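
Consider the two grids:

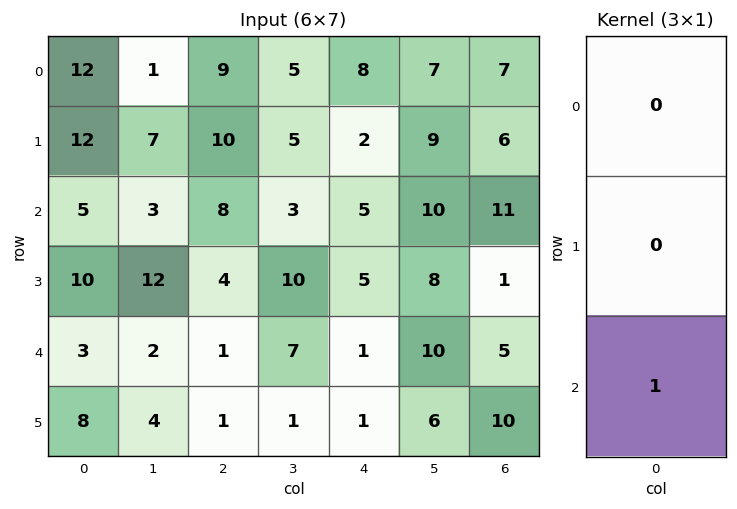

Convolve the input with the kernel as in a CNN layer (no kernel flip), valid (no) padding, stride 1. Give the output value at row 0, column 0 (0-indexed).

The receptive field on the input at this output position is [12 / 12 / 5]. Elementwise product with the kernel and sum: 5·1.

5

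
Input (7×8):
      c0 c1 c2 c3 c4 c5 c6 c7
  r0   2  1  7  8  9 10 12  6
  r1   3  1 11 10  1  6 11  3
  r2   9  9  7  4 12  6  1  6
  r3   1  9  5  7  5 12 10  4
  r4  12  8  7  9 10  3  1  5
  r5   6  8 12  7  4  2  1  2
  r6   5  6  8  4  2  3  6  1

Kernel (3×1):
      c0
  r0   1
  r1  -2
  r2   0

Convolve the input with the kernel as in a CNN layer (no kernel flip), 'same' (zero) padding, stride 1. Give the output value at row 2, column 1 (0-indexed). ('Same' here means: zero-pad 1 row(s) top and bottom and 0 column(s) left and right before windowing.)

The receptive field on the zero-padded input at this output position is [1 / 9 / 9]. Elementwise product with the kernel and sum: 1·1 + 9·-2.

-17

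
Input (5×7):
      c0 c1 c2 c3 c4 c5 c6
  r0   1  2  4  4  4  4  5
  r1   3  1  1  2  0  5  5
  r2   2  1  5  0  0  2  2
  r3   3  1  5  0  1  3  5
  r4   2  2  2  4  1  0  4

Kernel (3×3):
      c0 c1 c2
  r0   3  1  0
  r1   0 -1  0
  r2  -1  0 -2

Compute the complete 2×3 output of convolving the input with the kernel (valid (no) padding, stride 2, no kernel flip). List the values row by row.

Output[0,0]: The receptive field on the input at this output position is [1 2 4 / 3 1 1 / 2 1 5]. Elementwise product with the kernel and sum: 1·3 + 2·1 + 1·-1 + 2·-1 + 5·-2.

-8 9 7
0 11 -10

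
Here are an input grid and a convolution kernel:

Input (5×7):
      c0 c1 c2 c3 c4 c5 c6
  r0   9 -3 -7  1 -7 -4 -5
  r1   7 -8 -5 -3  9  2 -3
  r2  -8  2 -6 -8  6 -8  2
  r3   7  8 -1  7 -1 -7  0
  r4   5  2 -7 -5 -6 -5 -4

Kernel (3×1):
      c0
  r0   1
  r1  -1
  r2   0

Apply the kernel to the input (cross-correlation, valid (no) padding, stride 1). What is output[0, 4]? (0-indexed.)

-16

The receptive field on the input at this output position is [-7 / 9 / 6]. Elementwise product with the kernel and sum: -7·1 + 9·-1.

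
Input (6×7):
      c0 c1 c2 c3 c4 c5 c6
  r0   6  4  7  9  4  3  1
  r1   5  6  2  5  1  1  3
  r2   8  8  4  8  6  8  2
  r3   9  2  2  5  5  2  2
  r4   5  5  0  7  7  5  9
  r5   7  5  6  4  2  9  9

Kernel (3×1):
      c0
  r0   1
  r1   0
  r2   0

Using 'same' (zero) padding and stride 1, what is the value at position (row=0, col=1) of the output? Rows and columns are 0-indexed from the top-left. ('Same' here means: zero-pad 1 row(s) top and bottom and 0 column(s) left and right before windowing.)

The receptive field on the zero-padded input at this output position is [0 / 4 / 6]. Elementwise product with the kernel and sum: 0·1.

0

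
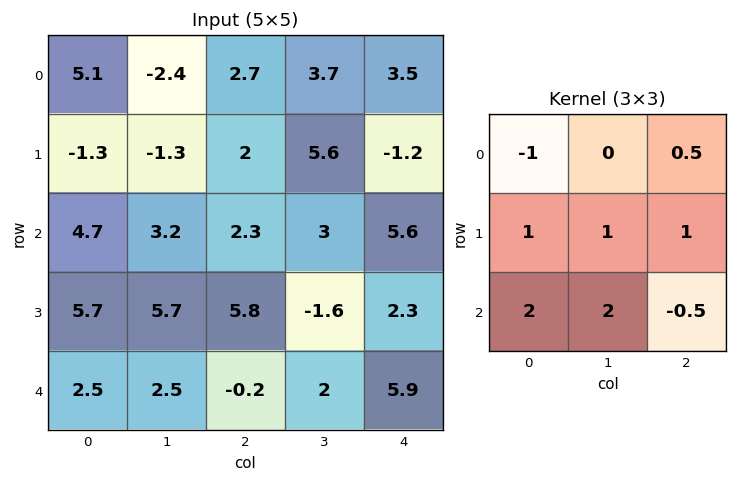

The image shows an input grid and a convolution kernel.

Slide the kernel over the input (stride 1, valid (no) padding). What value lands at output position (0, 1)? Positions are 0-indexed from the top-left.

20.05

The receptive field on the input at this output position is [-2.4 2.7 3.7 / -1.3 2 5.6 / 3.2 2.3 3]. Elementwise product with the kernel and sum: -2.4·-1 + 3.7·0.5 + -1.3·1 + 2·1 + 5.6·1 + 3.2·2 + 2.3·2 + 3·-0.5.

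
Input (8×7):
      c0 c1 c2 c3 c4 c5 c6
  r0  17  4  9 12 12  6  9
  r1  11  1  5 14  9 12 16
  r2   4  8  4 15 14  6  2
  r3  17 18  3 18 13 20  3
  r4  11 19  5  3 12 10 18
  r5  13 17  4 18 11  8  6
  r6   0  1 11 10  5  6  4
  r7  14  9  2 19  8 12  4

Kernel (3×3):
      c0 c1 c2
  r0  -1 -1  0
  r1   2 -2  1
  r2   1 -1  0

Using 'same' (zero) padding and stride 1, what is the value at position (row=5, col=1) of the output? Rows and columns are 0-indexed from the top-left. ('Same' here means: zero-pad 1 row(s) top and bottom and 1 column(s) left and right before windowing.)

The receptive field on the zero-padded input at this output position is [11 19 5 / 13 17 4 / 0 1 11]. Elementwise product with the kernel and sum: 11·-1 + 19·-1 + 13·2 + 17·-2 + 4·1 + 0·1 + 1·-1.

-35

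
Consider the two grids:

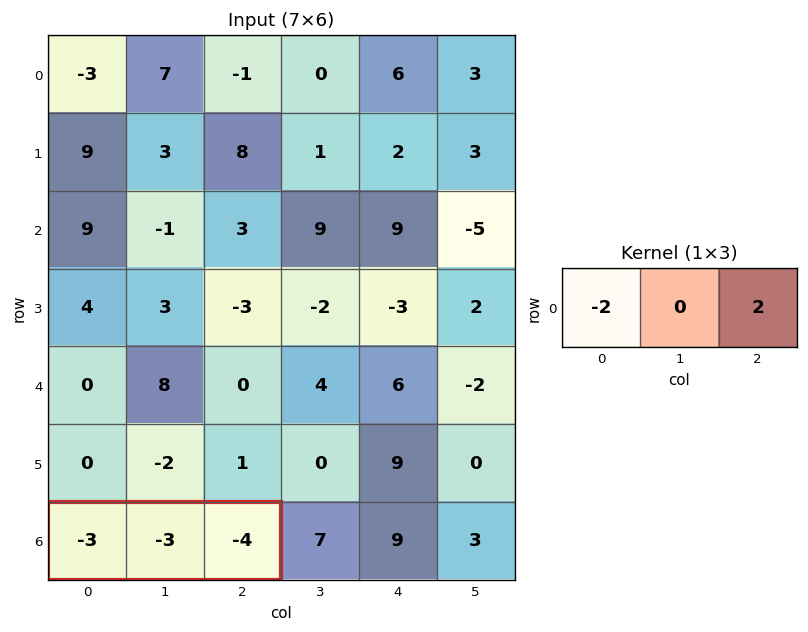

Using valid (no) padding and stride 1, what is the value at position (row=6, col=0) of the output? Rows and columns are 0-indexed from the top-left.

-2

The receptive field on the input at this output position is [-3 -3 -4]. Elementwise product with the kernel and sum: -3·-2 + -4·2.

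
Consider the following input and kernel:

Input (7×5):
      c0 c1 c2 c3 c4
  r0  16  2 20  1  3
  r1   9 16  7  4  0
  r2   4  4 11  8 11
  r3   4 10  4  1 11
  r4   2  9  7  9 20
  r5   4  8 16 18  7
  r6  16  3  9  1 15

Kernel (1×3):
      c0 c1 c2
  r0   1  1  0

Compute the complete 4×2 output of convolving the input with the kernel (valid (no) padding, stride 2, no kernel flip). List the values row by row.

18 21
8 19
11 16
19 10

Output[0,0]: The receptive field on the input at this output position is [16 2 20]. Elementwise product with the kernel and sum: 16·1 + 2·1.
Output[0,1]: The receptive field on the input at this output position is [20 1 3]. Elementwise product with the kernel and sum: 20·1 + 1·1.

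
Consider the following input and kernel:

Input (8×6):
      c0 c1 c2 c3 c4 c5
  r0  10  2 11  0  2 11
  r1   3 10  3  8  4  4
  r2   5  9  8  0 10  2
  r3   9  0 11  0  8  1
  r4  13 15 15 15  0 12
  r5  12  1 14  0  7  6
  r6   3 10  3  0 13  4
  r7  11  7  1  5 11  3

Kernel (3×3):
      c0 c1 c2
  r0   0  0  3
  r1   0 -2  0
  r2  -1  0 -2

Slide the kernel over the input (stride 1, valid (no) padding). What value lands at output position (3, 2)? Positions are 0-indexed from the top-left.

The receptive field on the input at this output position is [11 0 8 / 15 15 0 / 14 0 7]. Elementwise product with the kernel and sum: 8·3 + 15·-2 + 14·-1 + 7·-2.

-34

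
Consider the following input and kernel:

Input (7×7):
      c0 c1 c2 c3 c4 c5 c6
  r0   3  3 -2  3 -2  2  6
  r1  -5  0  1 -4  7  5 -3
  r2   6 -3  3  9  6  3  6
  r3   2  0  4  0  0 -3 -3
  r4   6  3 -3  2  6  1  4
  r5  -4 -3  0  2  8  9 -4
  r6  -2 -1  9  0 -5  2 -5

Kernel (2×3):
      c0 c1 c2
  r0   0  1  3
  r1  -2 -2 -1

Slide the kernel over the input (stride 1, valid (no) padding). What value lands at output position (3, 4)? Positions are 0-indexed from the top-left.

-30

The receptive field on the input at this output position is [0 -3 -3 / 6 1 4]. Elementwise product with the kernel and sum: -3·1 + -3·3 + 6·-2 + 1·-2 + 4·-1.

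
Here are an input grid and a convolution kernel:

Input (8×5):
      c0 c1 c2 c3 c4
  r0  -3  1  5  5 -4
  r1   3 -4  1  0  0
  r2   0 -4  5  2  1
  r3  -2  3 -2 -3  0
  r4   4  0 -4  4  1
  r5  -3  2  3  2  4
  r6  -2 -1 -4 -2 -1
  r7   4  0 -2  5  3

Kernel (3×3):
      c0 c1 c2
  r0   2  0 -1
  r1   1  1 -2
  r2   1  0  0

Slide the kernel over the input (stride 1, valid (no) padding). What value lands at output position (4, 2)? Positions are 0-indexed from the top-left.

The receptive field on the input at this output position is [-4 4 1 / 3 2 4 / -4 -2 -1]. Elementwise product with the kernel and sum: -4·2 + 1·-1 + 3·1 + 2·1 + 4·-2 + -4·1.

-16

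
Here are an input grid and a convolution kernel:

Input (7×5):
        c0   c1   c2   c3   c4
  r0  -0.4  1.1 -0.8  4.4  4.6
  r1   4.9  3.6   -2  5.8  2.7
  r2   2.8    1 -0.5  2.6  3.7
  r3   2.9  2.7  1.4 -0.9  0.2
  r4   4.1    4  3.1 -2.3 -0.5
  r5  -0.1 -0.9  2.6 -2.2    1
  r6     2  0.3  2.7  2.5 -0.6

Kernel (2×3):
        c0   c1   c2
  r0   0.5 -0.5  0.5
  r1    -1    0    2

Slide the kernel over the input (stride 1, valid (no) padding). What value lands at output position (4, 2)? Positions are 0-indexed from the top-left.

1.85

The receptive field on the input at this output position is [3.1 -2.3 -0.5 / 2.6 -2.2 1]. Elementwise product with the kernel and sum: 3.1·0.5 + -2.3·-0.5 + -0.5·0.5 + 2.6·-1 + 1·2.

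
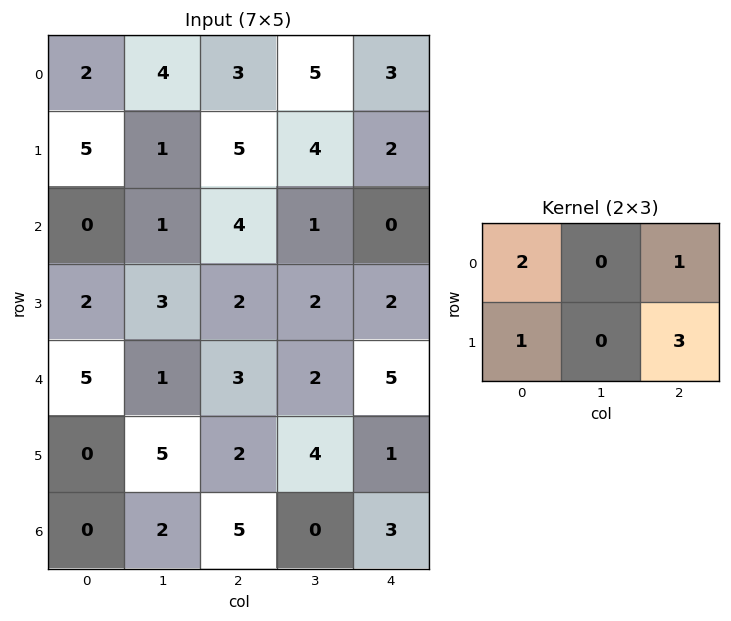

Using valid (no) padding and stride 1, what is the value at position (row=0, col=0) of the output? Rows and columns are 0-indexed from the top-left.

27

The receptive field on the input at this output position is [2 4 3 / 5 1 5]. Elementwise product with the kernel and sum: 2·2 + 3·1 + 5·1 + 5·3.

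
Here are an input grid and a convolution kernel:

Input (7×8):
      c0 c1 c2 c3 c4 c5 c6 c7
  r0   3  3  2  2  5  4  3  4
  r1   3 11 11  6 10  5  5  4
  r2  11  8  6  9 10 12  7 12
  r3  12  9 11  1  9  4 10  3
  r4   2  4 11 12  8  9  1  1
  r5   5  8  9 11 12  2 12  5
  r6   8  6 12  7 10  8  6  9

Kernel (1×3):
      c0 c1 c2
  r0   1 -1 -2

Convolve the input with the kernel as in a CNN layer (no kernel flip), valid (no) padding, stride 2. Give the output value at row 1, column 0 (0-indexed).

The receptive field on the input at this output position is [11 8 6]. Elementwise product with the kernel and sum: 11·1 + 8·-1 + 6·-2.

-9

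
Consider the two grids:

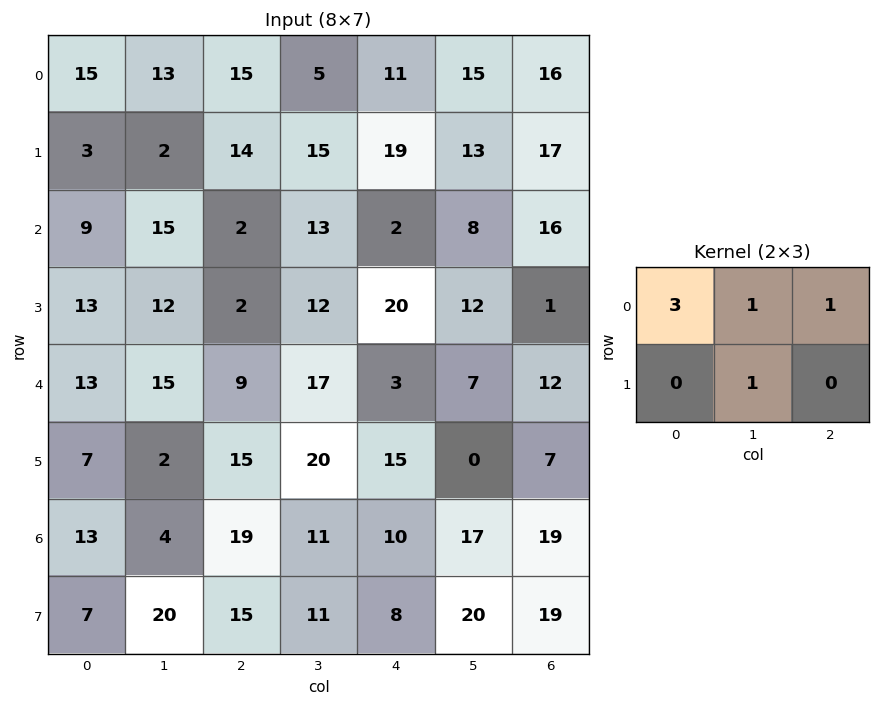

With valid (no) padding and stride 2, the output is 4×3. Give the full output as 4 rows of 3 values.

Output[0,0]: The receptive field on the input at this output position is [15 13 15 / 3 2 14]. Elementwise product with the kernel and sum: 15·3 + 13·1 + 15·1 + 2·1.

75 76 77
56 33 42
65 67 28
82 89 86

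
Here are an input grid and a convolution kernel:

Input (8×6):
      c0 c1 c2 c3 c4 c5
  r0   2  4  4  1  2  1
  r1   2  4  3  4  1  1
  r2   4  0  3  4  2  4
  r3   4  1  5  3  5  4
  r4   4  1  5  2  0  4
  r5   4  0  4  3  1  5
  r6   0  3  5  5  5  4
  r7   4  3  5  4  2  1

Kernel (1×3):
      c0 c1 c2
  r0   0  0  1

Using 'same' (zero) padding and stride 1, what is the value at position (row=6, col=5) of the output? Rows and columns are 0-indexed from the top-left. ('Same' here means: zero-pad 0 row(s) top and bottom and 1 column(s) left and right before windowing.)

0

The receptive field on the zero-padded input at this output position is [5 4 0]. Elementwise product with the kernel and sum: 0·1.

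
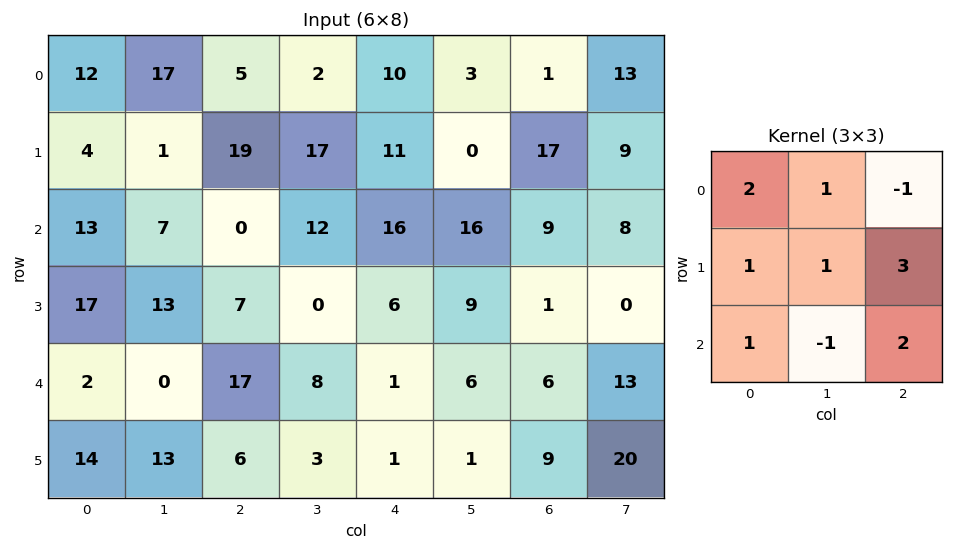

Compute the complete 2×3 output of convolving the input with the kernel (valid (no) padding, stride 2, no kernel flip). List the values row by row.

Output[0,0]: The receptive field on the input at this output position is [12 17 5 / 4 1 19 / 13 7 0]. Elementwise product with the kernel and sum: 12·2 + 17·1 + 5·-1 + 4·1 + 1·1 + 19·3 + 13·1 + 7·-1 + 0·2.
Output[0,1]: The receptive field on the input at this output position is [5 2 10 / 19 17 11 / 0 12 16]. Elementwise product with the kernel and sum: 5·2 + 2·1 + 10·-1 + 19·1 + 17·1 + 11·3 + 0·1 + 12·-1 + 16·2.

104 91 102
120 32 64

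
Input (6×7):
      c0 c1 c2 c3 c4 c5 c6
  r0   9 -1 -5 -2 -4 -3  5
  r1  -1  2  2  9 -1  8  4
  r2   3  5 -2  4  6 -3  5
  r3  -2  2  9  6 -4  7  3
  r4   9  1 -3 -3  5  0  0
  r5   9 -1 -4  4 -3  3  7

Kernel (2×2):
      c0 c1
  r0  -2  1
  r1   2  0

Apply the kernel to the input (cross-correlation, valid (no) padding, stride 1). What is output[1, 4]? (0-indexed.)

22

The receptive field on the input at this output position is [-1 8 / 6 -3]. Elementwise product with the kernel and sum: -1·-2 + 8·1 + 6·2.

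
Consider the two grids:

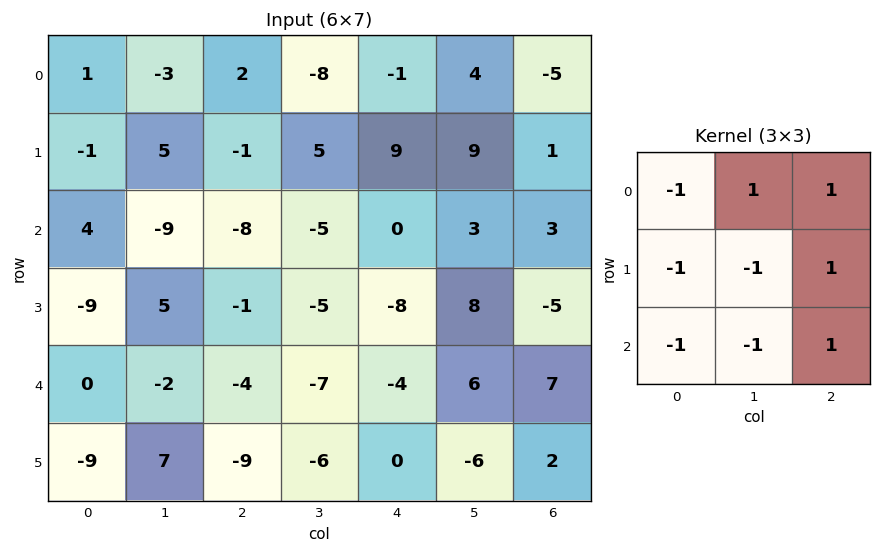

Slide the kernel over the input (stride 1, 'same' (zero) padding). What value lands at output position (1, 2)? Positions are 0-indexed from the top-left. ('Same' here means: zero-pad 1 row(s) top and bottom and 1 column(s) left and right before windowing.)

The receptive field on the zero-padded input at this output position is [-3 2 -8 / 5 -1 5 / -9 -8 -5]. Elementwise product with the kernel and sum: -3·-1 + 2·1 + -8·1 + 5·-1 + -1·-1 + 5·1 + -9·-1 + -8·-1 + -5·1.

10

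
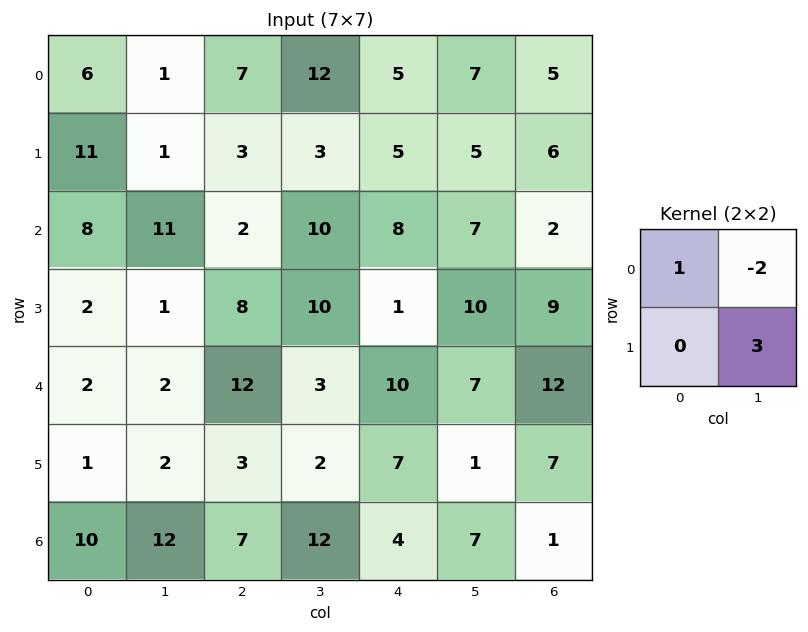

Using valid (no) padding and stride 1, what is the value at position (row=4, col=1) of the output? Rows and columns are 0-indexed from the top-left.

-13

The receptive field on the input at this output position is [2 12 / 2 3]. Elementwise product with the kernel and sum: 2·1 + 12·-2 + 3·3.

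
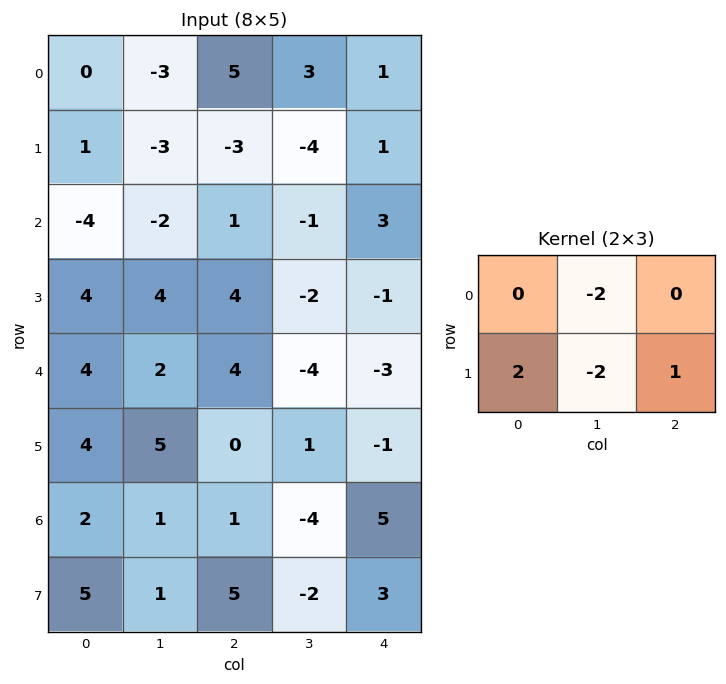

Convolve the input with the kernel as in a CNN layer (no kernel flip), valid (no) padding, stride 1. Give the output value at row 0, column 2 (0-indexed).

-3

The receptive field on the input at this output position is [5 3 1 / -3 -4 1]. Elementwise product with the kernel and sum: 3·-2 + -3·2 + -4·-2 + 1·1.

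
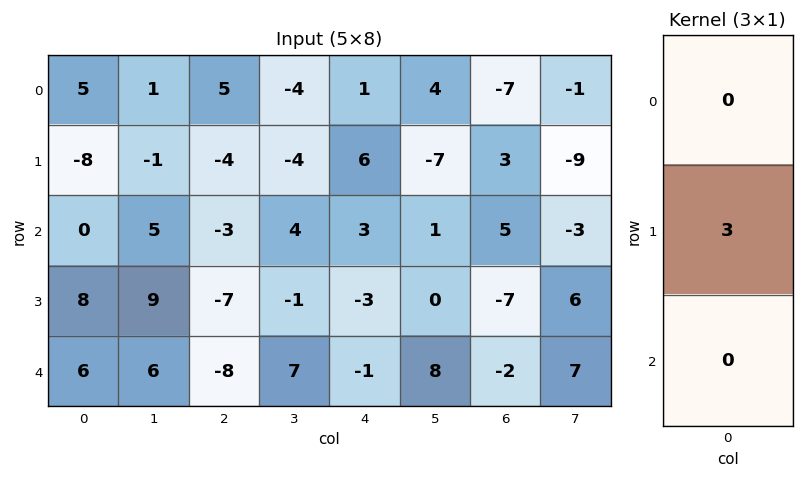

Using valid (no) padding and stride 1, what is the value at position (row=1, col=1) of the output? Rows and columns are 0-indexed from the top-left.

15

The receptive field on the input at this output position is [-1 / 5 / 9]. Elementwise product with the kernel and sum: 5·3.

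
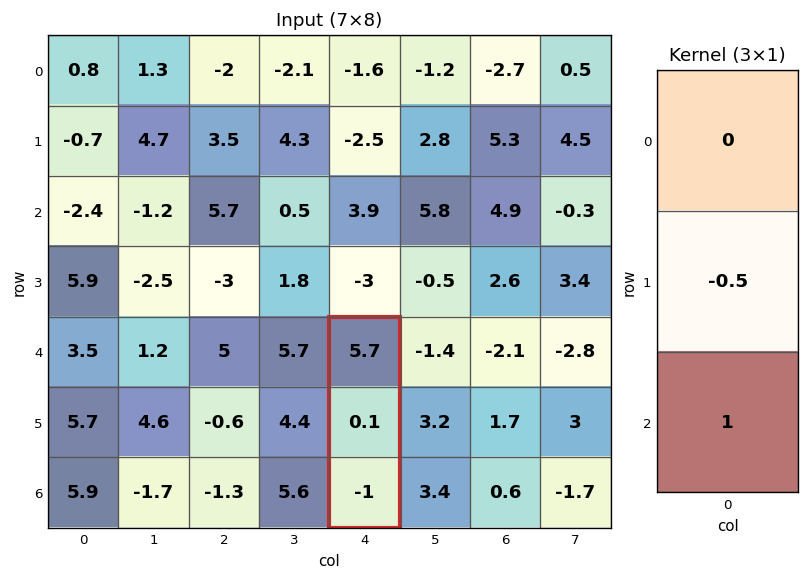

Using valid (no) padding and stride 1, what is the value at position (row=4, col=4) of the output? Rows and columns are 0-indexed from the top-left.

-1.05

The receptive field on the input at this output position is [5.7 / 0.1 / -1]. Elementwise product with the kernel and sum: 0.1·-0.5 + -1·1.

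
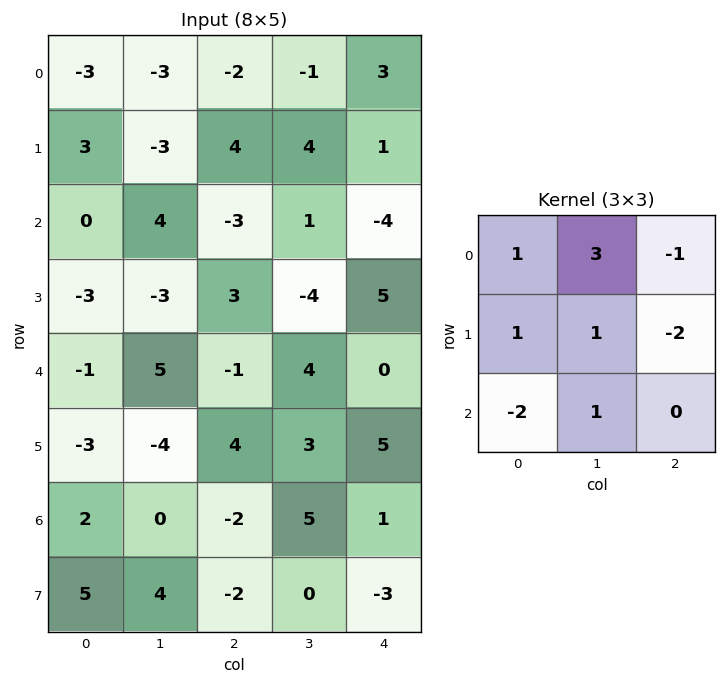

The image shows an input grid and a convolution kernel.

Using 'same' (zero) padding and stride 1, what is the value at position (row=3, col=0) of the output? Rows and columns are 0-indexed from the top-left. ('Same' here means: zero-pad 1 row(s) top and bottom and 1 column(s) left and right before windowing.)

The receptive field on the zero-padded input at this output position is [0 0 4 / 0 -3 -3 / 0 -1 5]. Elementwise product with the kernel and sum: 0·1 + 0·3 + 4·-1 + 0·1 + -3·1 + -3·-2 + 0·-2 + -1·1.

-2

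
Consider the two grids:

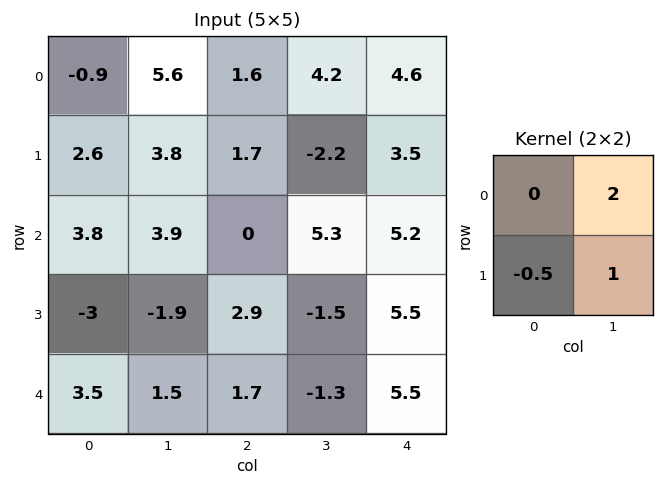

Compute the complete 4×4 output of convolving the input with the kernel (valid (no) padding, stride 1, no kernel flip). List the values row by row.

Output[0,0]: The receptive field on the input at this output position is [-0.9 5.6 / 2.6 3.8]. Elementwise product with the kernel and sum: 5.6·2 + 2.6·-0.5 + 3.8·1.

13.7 3 5.35 13.8
9.6 1.45 0.9 9.55
7.4 3.85 7.65 16.65
-4.05 6.75 -5.15 17.15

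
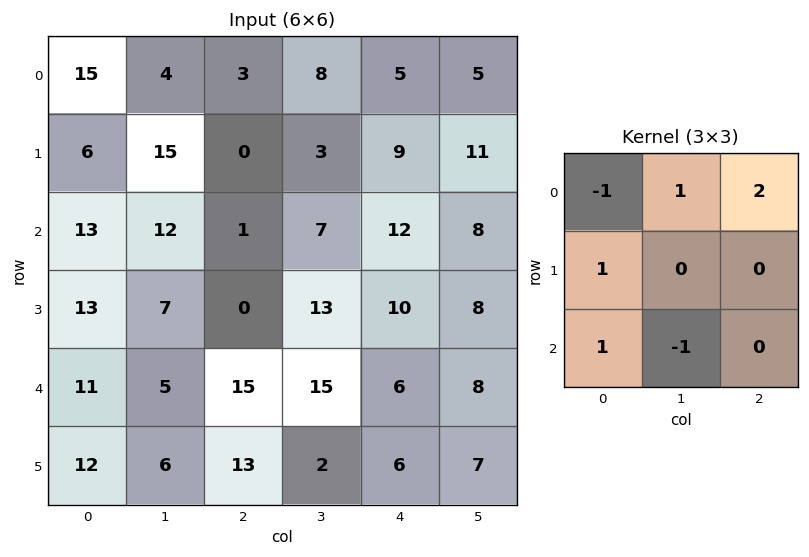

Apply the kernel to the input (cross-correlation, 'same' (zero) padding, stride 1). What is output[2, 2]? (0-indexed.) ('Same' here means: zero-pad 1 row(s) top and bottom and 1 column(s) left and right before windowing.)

The receptive field on the zero-padded input at this output position is [15 0 3 / 12 1 7 / 7 0 13]. Elementwise product with the kernel and sum: 15·-1 + 0·1 + 3·2 + 12·1 + 7·1 + 0·-1.

10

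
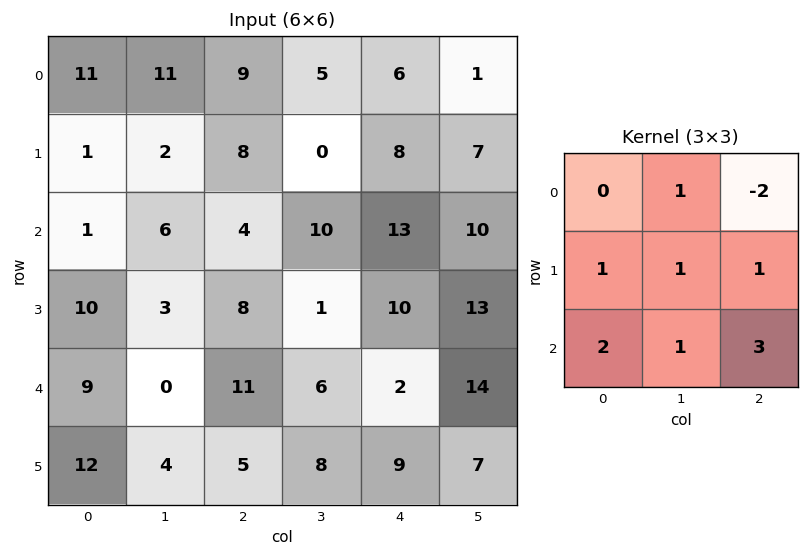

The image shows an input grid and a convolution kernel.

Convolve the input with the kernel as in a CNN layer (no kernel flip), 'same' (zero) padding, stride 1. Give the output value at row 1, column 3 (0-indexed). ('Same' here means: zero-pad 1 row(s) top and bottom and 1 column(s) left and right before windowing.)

66

The receptive field on the zero-padded input at this output position is [9 5 6 / 8 0 8 / 4 10 13]. Elementwise product with the kernel and sum: 5·1 + 6·-2 + 8·1 + 0·1 + 8·1 + 4·2 + 10·1 + 13·3.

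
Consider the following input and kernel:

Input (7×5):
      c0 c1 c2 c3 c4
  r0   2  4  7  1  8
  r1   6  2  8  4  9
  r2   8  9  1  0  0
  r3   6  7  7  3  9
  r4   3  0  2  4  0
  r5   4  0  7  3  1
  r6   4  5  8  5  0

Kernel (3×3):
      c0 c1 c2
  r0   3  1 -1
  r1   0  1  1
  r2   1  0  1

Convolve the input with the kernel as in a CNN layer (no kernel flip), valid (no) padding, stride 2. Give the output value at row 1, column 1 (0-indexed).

17

The receptive field on the input at this output position is [1 0 0 / 7 3 9 / 2 4 0]. Elementwise product with the kernel and sum: 1·3 + 0·1 + 0·-1 + 3·1 + 9·1 + 2·1 + 0·1.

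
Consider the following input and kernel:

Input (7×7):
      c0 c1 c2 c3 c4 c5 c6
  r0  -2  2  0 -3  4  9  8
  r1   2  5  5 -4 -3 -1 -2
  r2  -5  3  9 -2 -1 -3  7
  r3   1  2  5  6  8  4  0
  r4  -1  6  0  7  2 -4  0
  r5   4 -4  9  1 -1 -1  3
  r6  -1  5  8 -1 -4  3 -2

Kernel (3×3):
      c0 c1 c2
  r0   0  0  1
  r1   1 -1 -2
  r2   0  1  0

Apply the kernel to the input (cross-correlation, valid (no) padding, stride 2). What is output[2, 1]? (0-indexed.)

The receptive field on the input at this output position is [0 7 2 / 9 1 -1 / 8 -1 -4]. Elementwise product with the kernel and sum: 2·1 + 9·1 + 1·-1 + -1·-2 + -1·1.

11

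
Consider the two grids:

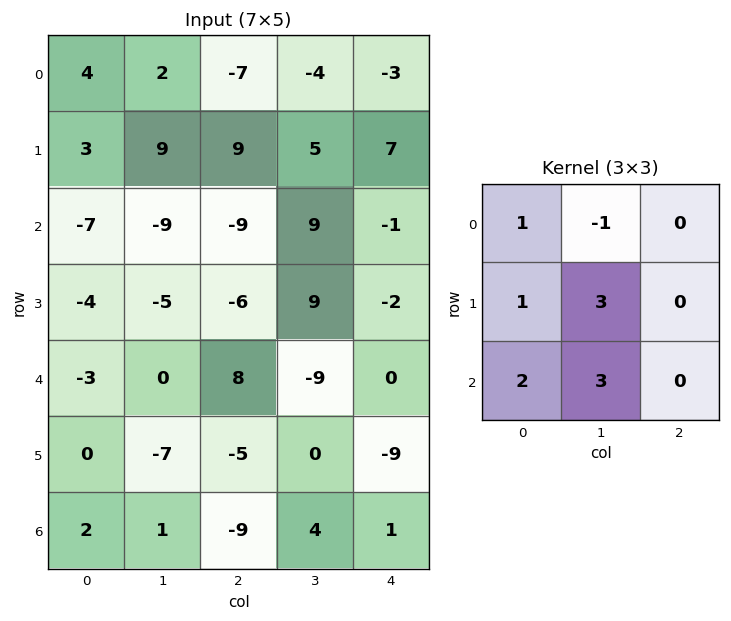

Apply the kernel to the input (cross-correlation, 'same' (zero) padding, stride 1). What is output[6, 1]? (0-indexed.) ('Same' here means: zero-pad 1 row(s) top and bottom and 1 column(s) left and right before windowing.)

12

The receptive field on the zero-padded input at this output position is [0 -7 -5 / 2 1 -9 / 0 0 0]. Elementwise product with the kernel and sum: 0·1 + -7·-1 + 2·1 + 1·3 + 0·2 + 0·3.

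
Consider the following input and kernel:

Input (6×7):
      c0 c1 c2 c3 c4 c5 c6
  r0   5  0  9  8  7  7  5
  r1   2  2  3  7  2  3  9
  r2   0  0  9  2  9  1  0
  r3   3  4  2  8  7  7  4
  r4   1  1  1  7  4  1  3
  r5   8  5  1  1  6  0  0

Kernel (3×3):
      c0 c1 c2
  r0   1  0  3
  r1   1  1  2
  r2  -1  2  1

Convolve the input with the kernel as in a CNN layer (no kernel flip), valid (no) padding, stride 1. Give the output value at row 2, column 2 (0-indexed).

The receptive field on the input at this output position is [9 2 9 / 2 8 7 / 1 7 4]. Elementwise product with the kernel and sum: 9·1 + 9·3 + 2·1 + 8·1 + 7·2 + 1·-1 + 7·2 + 4·1.

77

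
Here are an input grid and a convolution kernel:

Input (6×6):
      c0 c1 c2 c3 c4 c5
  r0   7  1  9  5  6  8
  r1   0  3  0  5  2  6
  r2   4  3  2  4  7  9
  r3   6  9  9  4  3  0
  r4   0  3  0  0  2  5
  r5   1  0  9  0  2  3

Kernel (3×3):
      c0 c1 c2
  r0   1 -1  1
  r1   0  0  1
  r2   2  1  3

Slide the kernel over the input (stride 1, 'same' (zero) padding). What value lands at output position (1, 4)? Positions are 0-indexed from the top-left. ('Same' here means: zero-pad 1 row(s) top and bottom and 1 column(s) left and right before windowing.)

55

The receptive field on the zero-padded input at this output position is [5 6 8 / 5 2 6 / 4 7 9]. Elementwise product with the kernel and sum: 5·1 + 6·-1 + 8·1 + 6·1 + 4·2 + 7·1 + 9·3.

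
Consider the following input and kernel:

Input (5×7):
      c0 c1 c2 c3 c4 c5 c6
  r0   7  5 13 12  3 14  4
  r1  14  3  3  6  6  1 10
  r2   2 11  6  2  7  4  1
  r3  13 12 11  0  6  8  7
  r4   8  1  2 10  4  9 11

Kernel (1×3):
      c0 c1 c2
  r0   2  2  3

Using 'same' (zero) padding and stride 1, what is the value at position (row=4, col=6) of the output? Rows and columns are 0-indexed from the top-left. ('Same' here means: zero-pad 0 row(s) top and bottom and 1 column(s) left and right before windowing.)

The receptive field on the zero-padded input at this output position is [9 11 0]. Elementwise product with the kernel and sum: 9·2 + 11·2 + 0·3.

40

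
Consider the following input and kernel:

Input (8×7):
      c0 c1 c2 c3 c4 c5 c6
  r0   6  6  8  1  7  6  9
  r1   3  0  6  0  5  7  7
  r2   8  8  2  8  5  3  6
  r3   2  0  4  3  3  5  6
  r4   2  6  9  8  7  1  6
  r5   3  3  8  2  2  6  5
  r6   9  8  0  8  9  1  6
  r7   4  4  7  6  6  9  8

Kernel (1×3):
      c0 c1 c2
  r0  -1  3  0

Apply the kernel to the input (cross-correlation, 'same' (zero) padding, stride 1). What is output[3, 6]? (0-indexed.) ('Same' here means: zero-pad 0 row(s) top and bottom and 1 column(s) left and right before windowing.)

13

The receptive field on the zero-padded input at this output position is [5 6 0]. Elementwise product with the kernel and sum: 5·-1 + 6·3.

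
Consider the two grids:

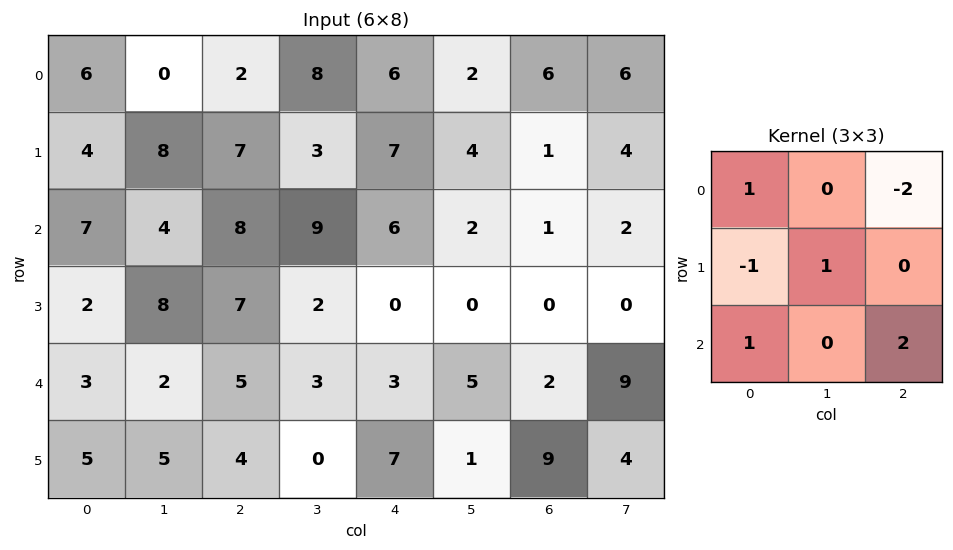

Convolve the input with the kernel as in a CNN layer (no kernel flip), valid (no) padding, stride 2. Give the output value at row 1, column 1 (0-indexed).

The receptive field on the input at this output position is [8 9 6 / 7 2 0 / 5 3 3]. Elementwise product with the kernel and sum: 8·1 + 6·-2 + 7·-1 + 2·1 + 5·1 + 3·2.

2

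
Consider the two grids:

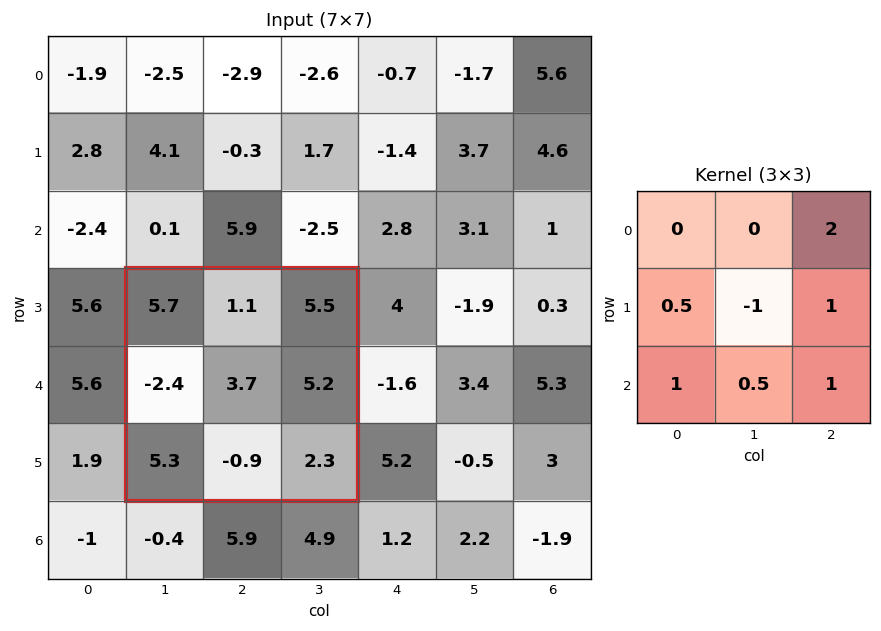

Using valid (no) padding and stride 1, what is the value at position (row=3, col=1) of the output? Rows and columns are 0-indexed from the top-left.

The receptive field on the input at this output position is [5.7 1.1 5.5 / -2.4 3.7 5.2 / 5.3 -0.9 2.3]. Elementwise product with the kernel and sum: 5.5·2 + -2.4·0.5 + 3.7·-1 + 5.2·1 + 5.3·1 + -0.9·0.5 + 2.3·1.

18.45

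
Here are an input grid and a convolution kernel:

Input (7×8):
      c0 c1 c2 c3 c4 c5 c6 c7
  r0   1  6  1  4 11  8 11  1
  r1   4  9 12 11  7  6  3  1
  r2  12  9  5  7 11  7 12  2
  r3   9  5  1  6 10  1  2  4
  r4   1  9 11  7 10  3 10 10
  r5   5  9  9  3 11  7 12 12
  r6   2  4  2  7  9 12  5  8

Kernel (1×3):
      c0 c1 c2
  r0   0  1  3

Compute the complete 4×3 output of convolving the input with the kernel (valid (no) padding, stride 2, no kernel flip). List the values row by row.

9 37 41
24 40 43
42 37 33
10 34 27

Output[0,0]: The receptive field on the input at this output position is [1 6 1]. Elementwise product with the kernel and sum: 6·1 + 1·3.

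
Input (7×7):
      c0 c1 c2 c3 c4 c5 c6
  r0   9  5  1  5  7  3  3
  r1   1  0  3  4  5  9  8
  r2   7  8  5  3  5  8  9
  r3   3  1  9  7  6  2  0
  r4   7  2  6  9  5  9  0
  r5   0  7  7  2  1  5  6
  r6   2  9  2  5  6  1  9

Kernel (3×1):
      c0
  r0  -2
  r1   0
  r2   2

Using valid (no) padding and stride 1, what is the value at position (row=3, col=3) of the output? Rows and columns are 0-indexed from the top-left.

-10

The receptive field on the input at this output position is [7 / 9 / 2]. Elementwise product with the kernel and sum: 7·-2 + 2·2.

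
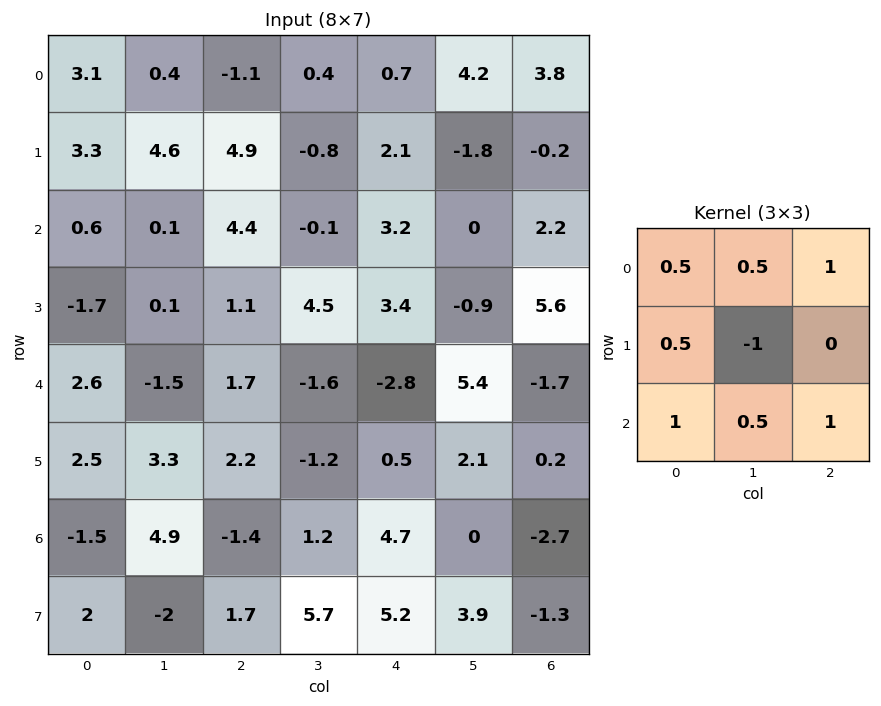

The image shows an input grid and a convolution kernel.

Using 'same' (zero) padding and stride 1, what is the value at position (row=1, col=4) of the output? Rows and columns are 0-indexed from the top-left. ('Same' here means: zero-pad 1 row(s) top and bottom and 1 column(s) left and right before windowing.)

3.75

The receptive field on the zero-padded input at this output position is [0.4 0.7 4.2 / -0.8 2.1 -1.8 / -0.1 3.2 0]. Elementwise product with the kernel and sum: 0.4·0.5 + 0.7·0.5 + 4.2·1 + -0.8·0.5 + 2.1·-1 + -0.1·1 + 3.2·0.5 + 0·1.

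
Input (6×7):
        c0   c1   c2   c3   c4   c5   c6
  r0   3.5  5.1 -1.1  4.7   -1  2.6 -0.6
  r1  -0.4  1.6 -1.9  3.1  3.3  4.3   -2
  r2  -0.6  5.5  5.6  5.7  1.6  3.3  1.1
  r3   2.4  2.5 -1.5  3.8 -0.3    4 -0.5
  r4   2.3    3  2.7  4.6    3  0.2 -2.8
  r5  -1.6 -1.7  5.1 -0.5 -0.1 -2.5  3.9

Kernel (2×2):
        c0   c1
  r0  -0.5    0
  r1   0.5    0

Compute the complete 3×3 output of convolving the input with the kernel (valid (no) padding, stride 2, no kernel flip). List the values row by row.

Output[0,0]: The receptive field on the input at this output position is [3.5 5.1 / -0.4 1.6]. Elementwise product with the kernel and sum: 3.5·-0.5 + -0.4·0.5.
Output[0,1]: The receptive field on the input at this output position is [-1.1 4.7 / -1.9 3.1]. Elementwise product with the kernel and sum: -1.1·-0.5 + -1.9·0.5.

-1.95 -0.4 2.15
1.5 -3.55 -0.95
-1.95 1.2 -1.55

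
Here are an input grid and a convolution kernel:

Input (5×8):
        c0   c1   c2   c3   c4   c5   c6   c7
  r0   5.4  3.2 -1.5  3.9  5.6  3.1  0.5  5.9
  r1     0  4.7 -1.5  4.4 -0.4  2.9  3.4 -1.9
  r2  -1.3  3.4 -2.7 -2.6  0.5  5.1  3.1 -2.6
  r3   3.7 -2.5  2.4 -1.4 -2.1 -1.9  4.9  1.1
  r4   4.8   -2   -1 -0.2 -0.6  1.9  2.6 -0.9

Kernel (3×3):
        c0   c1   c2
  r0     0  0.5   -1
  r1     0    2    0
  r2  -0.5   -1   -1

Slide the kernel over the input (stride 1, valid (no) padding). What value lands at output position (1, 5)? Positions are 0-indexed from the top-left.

The receptive field on the input at this output position is [2.9 3.4 -1.9 / 5.1 3.1 -2.6 / -1.9 4.9 1.1]. Elementwise product with the kernel and sum: 3.4·0.5 + -1.9·-1 + 3.1·2 + -1.9·-0.5 + 4.9·-1 + 1.1·-1.

4.75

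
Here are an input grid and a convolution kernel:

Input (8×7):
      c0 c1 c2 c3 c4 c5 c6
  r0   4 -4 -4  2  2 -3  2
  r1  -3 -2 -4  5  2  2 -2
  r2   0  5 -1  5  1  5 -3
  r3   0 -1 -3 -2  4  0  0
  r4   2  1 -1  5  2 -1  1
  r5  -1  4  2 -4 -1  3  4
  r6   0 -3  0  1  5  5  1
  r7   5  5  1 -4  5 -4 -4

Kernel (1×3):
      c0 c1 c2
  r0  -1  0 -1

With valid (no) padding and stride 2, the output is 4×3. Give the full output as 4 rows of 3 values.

0 2 -4
1 0 2
-1 -1 -3
0 -5 -6

Output[0,0]: The receptive field on the input at this output position is [4 -4 -4]. Elementwise product with the kernel and sum: 4·-1 + -4·-1.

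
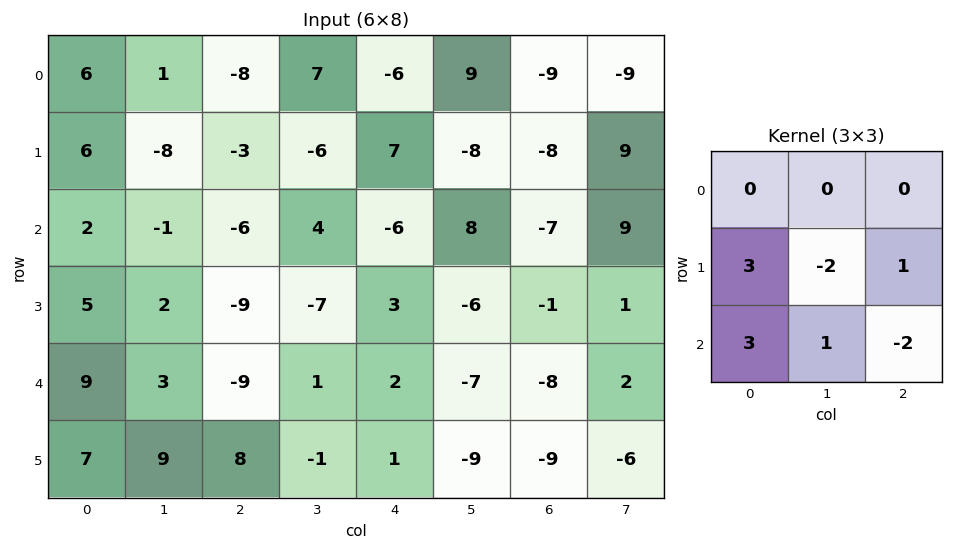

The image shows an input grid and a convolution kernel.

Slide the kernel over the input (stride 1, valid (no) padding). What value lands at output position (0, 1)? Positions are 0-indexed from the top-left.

-41

The receptive field on the input at this output position is [1 -8 7 / -8 -3 -6 / -1 -6 4]. Elementwise product with the kernel and sum: -8·3 + -3·-2 + -6·1 + -1·3 + -6·1 + 4·-2.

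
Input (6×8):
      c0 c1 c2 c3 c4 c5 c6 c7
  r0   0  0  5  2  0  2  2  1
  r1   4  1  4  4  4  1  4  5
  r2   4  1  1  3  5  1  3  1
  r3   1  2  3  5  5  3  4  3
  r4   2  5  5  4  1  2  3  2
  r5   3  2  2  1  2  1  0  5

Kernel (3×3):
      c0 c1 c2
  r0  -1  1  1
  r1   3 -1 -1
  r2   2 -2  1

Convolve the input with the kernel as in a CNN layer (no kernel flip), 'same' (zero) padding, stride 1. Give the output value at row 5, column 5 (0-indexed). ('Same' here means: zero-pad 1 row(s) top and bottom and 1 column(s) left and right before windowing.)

The receptive field on the zero-padded input at this output position is [1 2 3 / 2 1 0 / 0 0 0]. Elementwise product with the kernel and sum: 1·-1 + 2·1 + 3·1 + 2·3 + 1·-1 + 0·-1 + 0·2 + 0·-2 + 0·1.

9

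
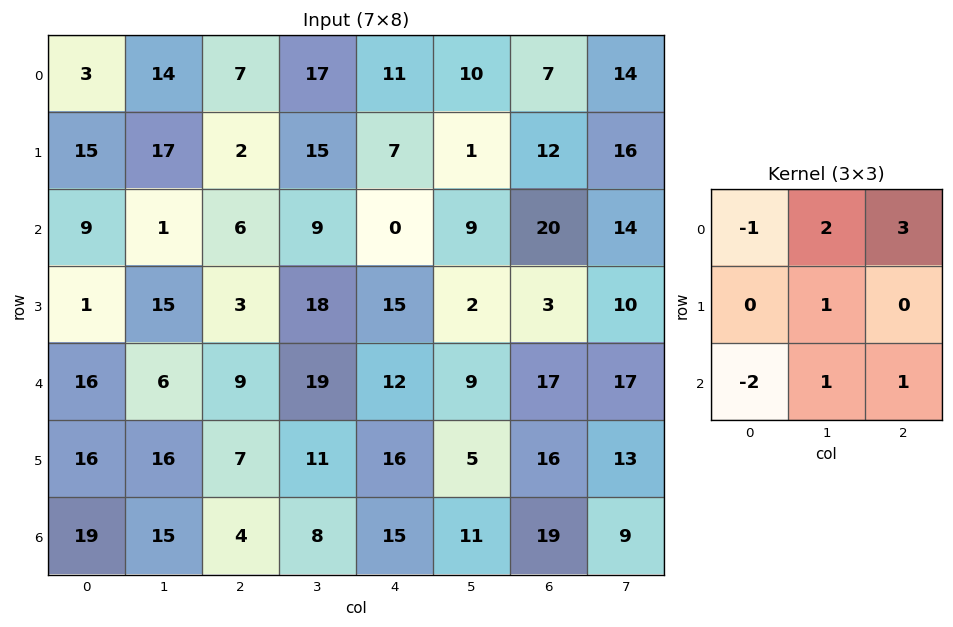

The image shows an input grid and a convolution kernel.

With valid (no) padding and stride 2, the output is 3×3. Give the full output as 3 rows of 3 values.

52 72 60
9 43 82
20 91 62

Output[0,0]: The receptive field on the input at this output position is [3 14 7 / 15 17 2 / 9 1 6]. Elementwise product with the kernel and sum: 3·-1 + 14·2 + 7·3 + 17·1 + 9·-2 + 1·1 + 6·1.
Output[0,1]: The receptive field on the input at this output position is [7 17 11 / 2 15 7 / 6 9 0]. Elementwise product with the kernel and sum: 7·-1 + 17·2 + 11·3 + 15·1 + 6·-2 + 9·1 + 0·1.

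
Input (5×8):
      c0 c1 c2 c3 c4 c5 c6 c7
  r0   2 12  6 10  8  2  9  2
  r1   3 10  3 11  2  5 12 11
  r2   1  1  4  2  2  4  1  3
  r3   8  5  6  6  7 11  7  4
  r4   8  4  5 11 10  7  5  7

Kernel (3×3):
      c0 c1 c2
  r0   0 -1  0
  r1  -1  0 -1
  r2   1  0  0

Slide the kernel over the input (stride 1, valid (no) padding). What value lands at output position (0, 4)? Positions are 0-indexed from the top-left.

-14

The receptive field on the input at this output position is [8 2 9 / 2 5 12 / 2 4 1]. Elementwise product with the kernel and sum: 2·-1 + 2·-1 + 12·-1 + 2·1.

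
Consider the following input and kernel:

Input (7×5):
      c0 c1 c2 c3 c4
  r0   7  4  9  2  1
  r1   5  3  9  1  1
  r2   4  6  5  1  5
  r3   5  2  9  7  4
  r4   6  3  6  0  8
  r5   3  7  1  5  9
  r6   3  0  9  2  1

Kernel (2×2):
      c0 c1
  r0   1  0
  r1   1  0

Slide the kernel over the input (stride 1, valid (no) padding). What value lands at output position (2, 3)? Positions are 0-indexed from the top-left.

8

The receptive field on the input at this output position is [1 5 / 7 4]. Elementwise product with the kernel and sum: 1·1 + 7·1.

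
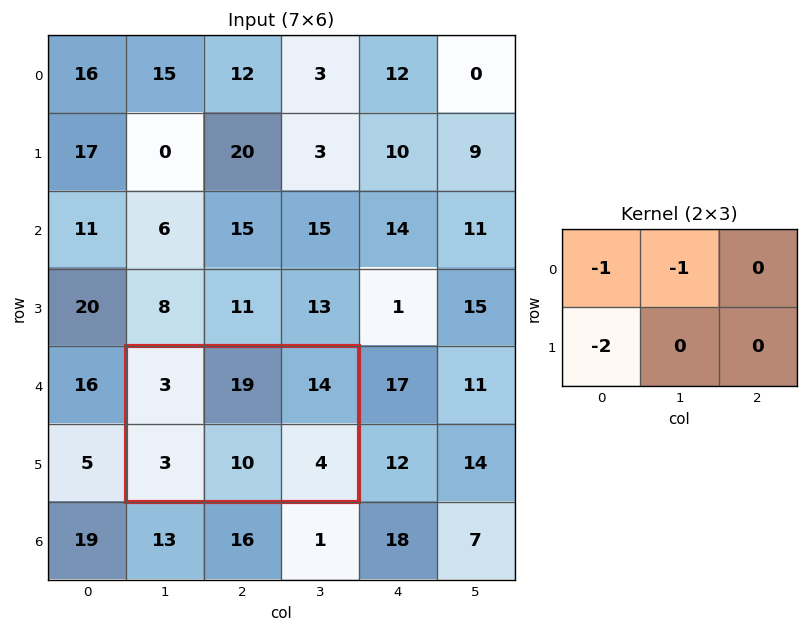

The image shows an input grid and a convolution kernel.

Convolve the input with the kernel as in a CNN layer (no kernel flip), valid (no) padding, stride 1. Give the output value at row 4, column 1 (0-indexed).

-28

The receptive field on the input at this output position is [3 19 14 / 3 10 4]. Elementwise product with the kernel and sum: 3·-1 + 19·-1 + 3·-2.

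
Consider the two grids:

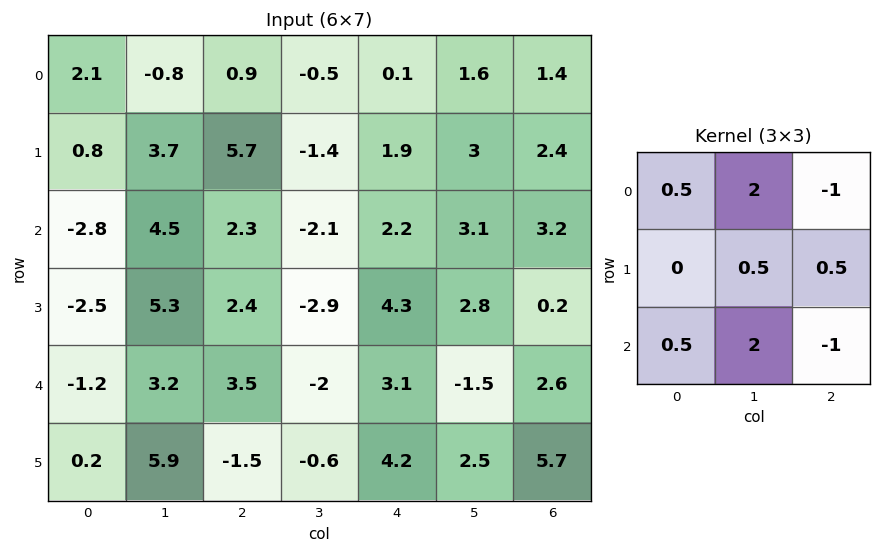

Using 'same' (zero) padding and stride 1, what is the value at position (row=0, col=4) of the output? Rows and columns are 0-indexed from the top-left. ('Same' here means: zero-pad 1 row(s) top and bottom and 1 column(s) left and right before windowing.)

0.95

The receptive field on the zero-padded input at this output position is [0 0 0 / -0.5 0.1 1.6 / -1.4 1.9 3]. Elementwise product with the kernel and sum: 0·0.5 + 0·2 + 0·-1 + 0.1·0.5 + 1.6·0.5 + -1.4·0.5 + 1.9·2 + 3·-1.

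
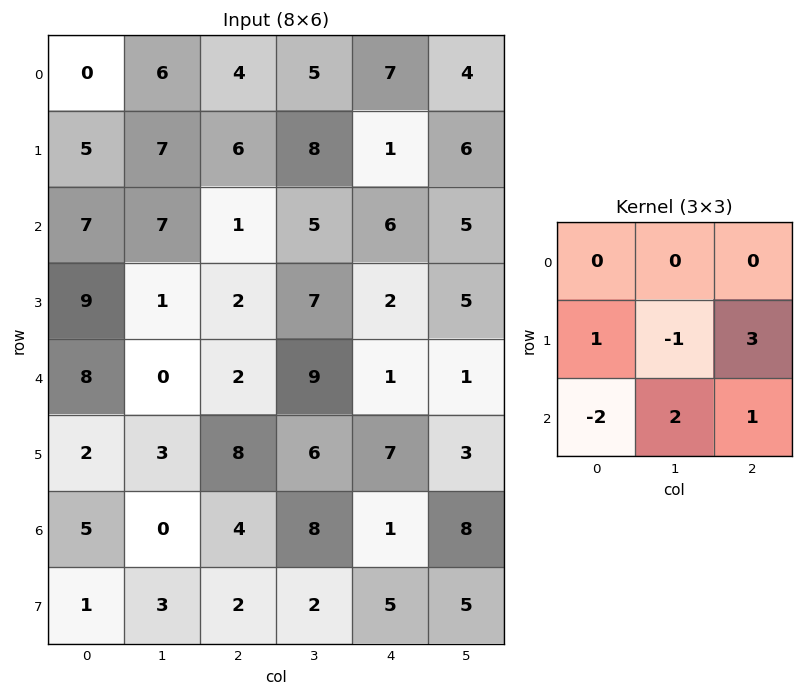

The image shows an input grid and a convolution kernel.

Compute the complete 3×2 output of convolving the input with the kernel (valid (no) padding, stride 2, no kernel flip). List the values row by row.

Output[0,0]: The receptive field on the input at this output position is [0 6 4 / 5 7 6 / 7 7 1]. Elementwise product with the kernel and sum: 5·1 + 7·-1 + 6·3 + 7·-2 + 7·2 + 1·1.

17 15
0 16
17 32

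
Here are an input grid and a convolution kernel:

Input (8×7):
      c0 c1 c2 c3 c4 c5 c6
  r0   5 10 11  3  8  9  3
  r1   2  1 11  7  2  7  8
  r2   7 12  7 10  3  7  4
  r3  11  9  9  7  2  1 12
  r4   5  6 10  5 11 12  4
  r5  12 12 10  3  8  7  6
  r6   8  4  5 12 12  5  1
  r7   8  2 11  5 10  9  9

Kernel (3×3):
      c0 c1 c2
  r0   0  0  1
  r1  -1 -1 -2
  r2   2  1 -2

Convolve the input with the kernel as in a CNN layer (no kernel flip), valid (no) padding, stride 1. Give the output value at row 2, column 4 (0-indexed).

3

The receptive field on the input at this output position is [3 7 4 / 2 1 12 / 11 12 4]. Elementwise product with the kernel and sum: 4·1 + 2·-1 + 1·-1 + 12·-2 + 11·2 + 12·1 + 4·-2.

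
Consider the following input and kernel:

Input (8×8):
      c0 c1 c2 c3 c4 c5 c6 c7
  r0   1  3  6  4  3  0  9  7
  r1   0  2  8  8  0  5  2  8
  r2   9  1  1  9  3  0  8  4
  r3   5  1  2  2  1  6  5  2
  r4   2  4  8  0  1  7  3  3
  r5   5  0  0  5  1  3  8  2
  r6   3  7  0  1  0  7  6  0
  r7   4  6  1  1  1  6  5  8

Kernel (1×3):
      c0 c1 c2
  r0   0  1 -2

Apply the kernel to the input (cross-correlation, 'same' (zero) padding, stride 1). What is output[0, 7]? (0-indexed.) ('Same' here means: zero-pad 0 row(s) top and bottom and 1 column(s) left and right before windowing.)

The receptive field on the zero-padded input at this output position is [9 7 0]. Elementwise product with the kernel and sum: 7·1 + 0·-2.

7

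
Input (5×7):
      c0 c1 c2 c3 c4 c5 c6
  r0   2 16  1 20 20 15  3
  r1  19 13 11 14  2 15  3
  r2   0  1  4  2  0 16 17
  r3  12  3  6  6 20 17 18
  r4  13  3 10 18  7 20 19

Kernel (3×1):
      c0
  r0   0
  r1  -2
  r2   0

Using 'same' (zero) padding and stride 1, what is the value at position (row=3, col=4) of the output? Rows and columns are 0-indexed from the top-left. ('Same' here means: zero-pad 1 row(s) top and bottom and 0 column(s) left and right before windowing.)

The receptive field on the zero-padded input at this output position is [0 / 20 / 7]. Elementwise product with the kernel and sum: 20·-2.

-40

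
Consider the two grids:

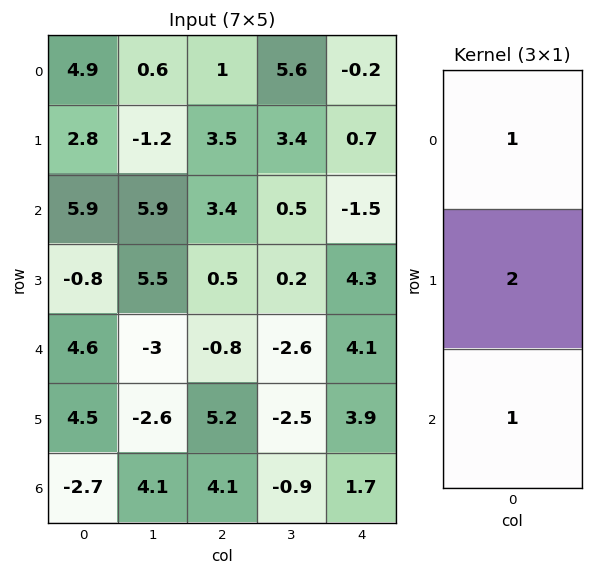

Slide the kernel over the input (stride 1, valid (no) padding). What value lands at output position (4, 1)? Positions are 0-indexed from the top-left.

-4.1

The receptive field on the input at this output position is [-3 / -2.6 / 4.1]. Elementwise product with the kernel and sum: -3·1 + -2.6·2 + 4.1·1.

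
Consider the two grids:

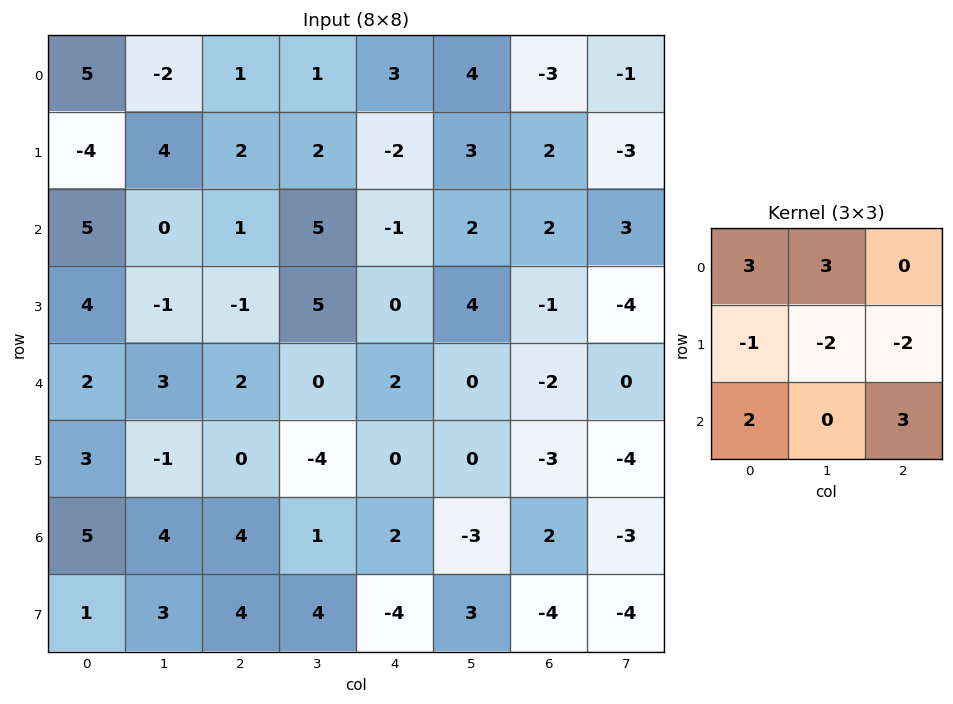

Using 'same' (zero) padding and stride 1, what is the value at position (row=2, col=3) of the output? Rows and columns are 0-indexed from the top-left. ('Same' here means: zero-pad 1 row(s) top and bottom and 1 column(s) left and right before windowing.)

The receptive field on the zero-padded input at this output position is [2 2 -2 / 1 5 -1 / -1 5 0]. Elementwise product with the kernel and sum: 2·3 + 2·3 + 1·-1 + 5·-2 + -1·-2 + -1·2 + 0·3.

1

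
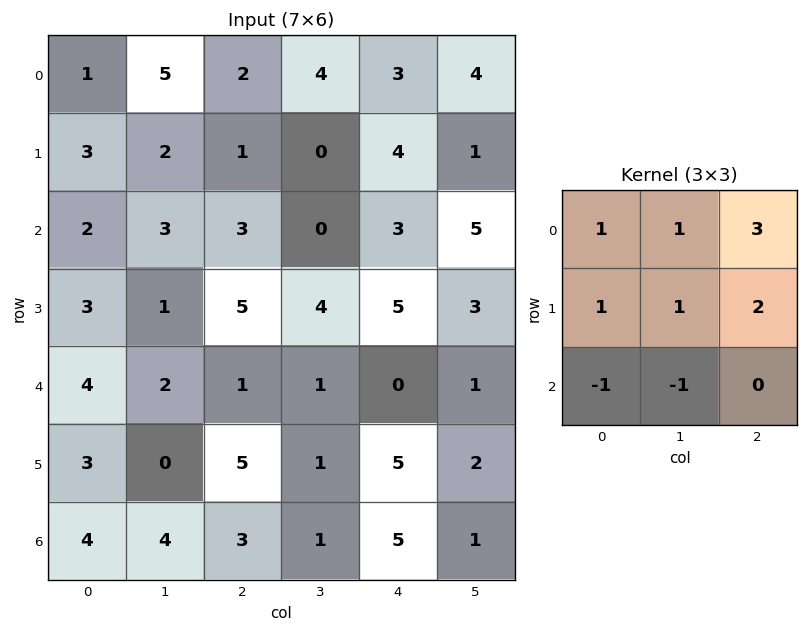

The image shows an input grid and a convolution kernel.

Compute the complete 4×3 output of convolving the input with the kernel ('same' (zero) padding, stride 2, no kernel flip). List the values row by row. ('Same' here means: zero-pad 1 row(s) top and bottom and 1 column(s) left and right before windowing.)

Output[0,0]: The receptive field on the zero-padded input at this output position is [0 0 0 / 0 1 5 / 0 3 2]. Elementwise product with the kernel and sum: 0·1 + 0·1 + 0·3 + 0·1 + 1·1 + 5·2 + 0·-1 + 3·-1.

8 12 11
14 3 11
11 18 15
15 17 20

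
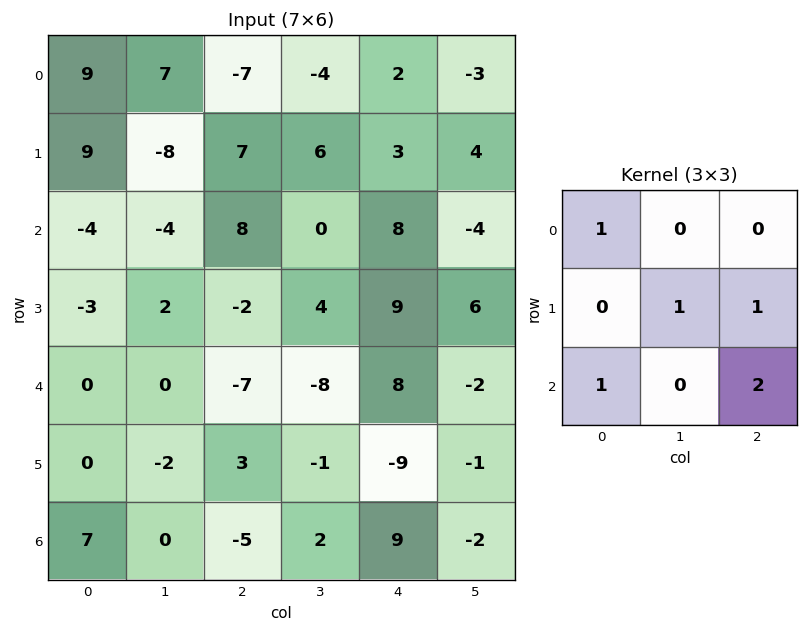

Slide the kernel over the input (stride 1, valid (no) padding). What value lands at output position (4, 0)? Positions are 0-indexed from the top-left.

-2

The receptive field on the input at this output position is [0 0 -7 / 0 -2 3 / 7 0 -5]. Elementwise product with the kernel and sum: 0·1 + -2·1 + 3·1 + 7·1 + -5·2.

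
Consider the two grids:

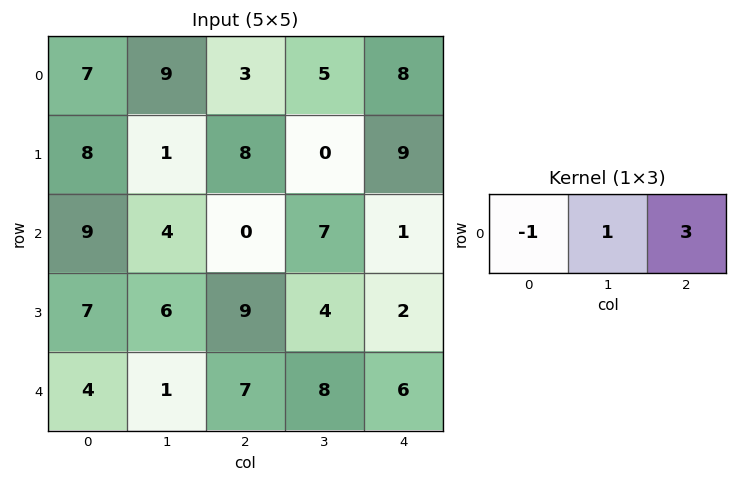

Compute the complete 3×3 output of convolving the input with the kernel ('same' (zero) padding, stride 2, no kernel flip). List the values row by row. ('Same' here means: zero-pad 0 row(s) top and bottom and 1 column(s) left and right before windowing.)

Output[0,0]: The receptive field on the zero-padded input at this output position is [0 7 9]. Elementwise product with the kernel and sum: 0·-1 + 7·1 + 9·3.

34 9 3
21 17 -6
7 30 -2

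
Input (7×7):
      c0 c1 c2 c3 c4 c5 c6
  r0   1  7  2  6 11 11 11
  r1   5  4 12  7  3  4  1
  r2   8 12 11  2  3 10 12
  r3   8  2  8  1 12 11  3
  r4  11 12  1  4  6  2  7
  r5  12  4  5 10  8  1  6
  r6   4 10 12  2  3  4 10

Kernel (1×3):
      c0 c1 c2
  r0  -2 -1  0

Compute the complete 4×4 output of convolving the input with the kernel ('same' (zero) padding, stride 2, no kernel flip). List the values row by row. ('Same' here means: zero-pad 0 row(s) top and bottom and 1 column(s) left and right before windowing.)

Output[0,0]: The receptive field on the zero-padded input at this output position is [0 1 7]. Elementwise product with the kernel and sum: 0·-2 + 1·-1.
Output[0,1]: The receptive field on the zero-padded input at this output position is [7 2 6]. Elementwise product with the kernel and sum: 7·-2 + 2·-1.

-1 -16 -23 -33
-8 -35 -7 -32
-11 -25 -14 -11
-4 -32 -7 -18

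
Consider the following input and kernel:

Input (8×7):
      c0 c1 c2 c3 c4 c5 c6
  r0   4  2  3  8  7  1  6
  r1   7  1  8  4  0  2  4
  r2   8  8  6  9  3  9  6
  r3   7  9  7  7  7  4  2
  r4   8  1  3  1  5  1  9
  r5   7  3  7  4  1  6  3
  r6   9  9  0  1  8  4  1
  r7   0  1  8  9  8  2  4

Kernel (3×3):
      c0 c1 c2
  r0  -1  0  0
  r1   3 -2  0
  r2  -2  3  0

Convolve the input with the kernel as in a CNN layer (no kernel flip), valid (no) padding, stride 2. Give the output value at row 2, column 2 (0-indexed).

The receptive field on the input at this output position is [5 1 9 / 1 6 3 / 8 4 1]. Elementwise product with the kernel and sum: 5·-1 + 1·3 + 6·-2 + 8·-2 + 4·3.

-18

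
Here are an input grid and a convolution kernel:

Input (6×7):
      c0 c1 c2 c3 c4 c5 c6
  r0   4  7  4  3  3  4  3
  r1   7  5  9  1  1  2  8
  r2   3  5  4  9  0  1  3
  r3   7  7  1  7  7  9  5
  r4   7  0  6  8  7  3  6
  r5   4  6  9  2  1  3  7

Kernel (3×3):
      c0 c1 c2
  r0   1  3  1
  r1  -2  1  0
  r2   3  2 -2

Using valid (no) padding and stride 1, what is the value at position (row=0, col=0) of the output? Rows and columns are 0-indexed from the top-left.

The receptive field on the input at this output position is [4 7 4 / 7 5 9 / 3 5 4]. Elementwise product with the kernel and sum: 4·1 + 7·3 + 4·1 + 7·-2 + 5·1 + 3·3 + 5·2 + 4·-2.

31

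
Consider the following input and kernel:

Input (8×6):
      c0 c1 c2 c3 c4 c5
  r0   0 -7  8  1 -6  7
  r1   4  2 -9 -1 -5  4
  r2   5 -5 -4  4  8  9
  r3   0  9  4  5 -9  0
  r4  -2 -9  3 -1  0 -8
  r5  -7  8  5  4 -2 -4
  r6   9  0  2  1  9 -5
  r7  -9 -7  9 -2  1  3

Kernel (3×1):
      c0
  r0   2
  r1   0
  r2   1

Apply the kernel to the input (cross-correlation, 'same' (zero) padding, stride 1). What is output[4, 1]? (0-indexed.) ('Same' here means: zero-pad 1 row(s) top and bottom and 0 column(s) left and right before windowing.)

The receptive field on the zero-padded input at this output position is [9 / -9 / 8]. Elementwise product with the kernel and sum: 9·2 + 8·1.

26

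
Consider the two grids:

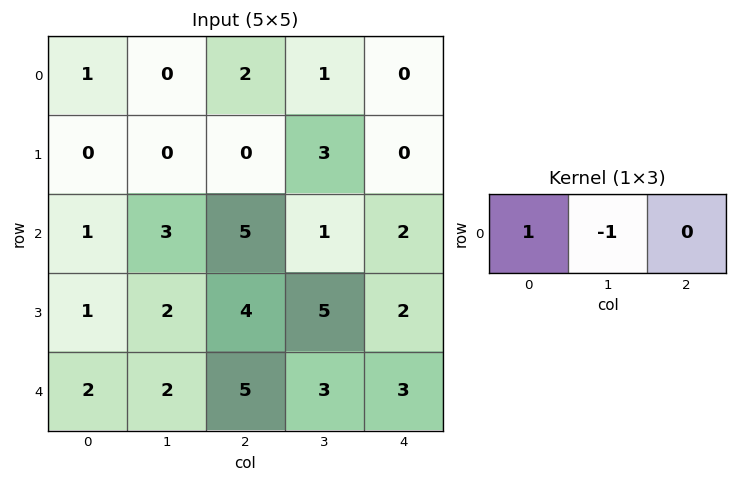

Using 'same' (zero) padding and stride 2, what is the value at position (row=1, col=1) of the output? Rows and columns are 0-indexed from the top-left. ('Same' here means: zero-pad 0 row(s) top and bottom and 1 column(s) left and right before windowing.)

-2

The receptive field on the zero-padded input at this output position is [3 5 1]. Elementwise product with the kernel and sum: 3·1 + 5·-1.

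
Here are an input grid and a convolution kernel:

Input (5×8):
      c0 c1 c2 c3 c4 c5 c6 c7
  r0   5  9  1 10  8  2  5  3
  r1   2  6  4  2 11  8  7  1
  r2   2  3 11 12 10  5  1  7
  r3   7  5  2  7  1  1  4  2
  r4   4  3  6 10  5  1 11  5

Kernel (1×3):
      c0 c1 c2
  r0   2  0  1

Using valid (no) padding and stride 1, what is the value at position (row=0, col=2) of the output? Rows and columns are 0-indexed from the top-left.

10

The receptive field on the input at this output position is [1 10 8]. Elementwise product with the kernel and sum: 1·2 + 8·1.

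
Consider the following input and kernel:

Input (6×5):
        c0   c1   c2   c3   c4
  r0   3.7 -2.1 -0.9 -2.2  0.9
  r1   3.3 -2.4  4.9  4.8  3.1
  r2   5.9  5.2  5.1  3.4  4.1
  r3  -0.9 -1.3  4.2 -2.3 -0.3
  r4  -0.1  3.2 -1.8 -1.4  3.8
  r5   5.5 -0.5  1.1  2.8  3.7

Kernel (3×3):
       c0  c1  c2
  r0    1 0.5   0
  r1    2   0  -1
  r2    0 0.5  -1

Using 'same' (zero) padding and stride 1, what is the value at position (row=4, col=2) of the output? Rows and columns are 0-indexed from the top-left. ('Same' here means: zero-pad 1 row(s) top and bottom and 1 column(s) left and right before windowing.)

6.35

The receptive field on the zero-padded input at this output position is [-1.3 4.2 -2.3 / 3.2 -1.8 -1.4 / -0.5 1.1 2.8]. Elementwise product with the kernel and sum: -1.3·1 + 4.2·0.5 + 3.2·2 + -1.4·-1 + 1.1·0.5 + 2.8·-1.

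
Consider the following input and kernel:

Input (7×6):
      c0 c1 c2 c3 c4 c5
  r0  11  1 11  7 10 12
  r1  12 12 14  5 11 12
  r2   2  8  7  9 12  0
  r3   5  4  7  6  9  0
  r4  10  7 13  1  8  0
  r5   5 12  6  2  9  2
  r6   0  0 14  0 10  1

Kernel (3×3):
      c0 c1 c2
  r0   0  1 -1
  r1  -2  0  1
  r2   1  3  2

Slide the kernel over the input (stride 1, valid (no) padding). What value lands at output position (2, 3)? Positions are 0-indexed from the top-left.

25

The receptive field on the input at this output position is [9 12 0 / 6 9 0 / 1 8 0]. Elementwise product with the kernel and sum: 12·1 + 0·-1 + 6·-2 + 0·1 + 1·1 + 8·3 + 0·2.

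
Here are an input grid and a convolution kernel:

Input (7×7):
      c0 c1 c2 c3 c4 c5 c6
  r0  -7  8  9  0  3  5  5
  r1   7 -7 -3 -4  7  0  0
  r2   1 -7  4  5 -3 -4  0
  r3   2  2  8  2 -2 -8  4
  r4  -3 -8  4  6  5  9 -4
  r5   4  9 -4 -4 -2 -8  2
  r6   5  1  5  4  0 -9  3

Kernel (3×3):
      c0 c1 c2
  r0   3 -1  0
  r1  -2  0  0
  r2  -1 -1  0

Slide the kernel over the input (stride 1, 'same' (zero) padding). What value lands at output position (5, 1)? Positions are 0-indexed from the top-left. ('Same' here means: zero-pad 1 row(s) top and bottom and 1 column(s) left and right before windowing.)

The receptive field on the zero-padded input at this output position is [-3 -8 4 / 4 9 -4 / 5 1 5]. Elementwise product with the kernel and sum: -3·3 + -8·-1 + 4·-2 + 5·-1 + 1·-1.

-15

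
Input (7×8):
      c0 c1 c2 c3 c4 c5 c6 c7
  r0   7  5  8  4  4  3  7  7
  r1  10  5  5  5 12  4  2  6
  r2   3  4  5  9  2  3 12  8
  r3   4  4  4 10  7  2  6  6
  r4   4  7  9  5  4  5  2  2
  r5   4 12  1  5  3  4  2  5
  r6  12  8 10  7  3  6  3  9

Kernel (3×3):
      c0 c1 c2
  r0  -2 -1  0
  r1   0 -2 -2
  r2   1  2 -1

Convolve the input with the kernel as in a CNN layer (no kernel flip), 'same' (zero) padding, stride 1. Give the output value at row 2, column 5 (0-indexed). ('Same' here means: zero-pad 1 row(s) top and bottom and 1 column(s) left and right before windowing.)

-53

The receptive field on the zero-padded input at this output position is [12 4 2 / 2 3 12 / 7 2 6]. Elementwise product with the kernel and sum: 12·-2 + 4·-1 + 3·-2 + 12·-2 + 7·1 + 2·2 + 6·-1.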